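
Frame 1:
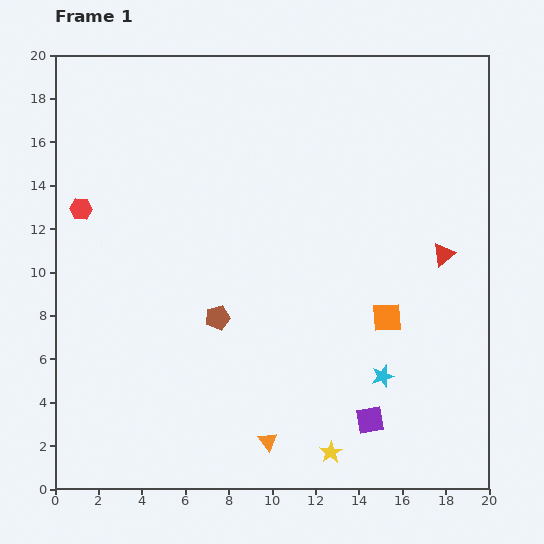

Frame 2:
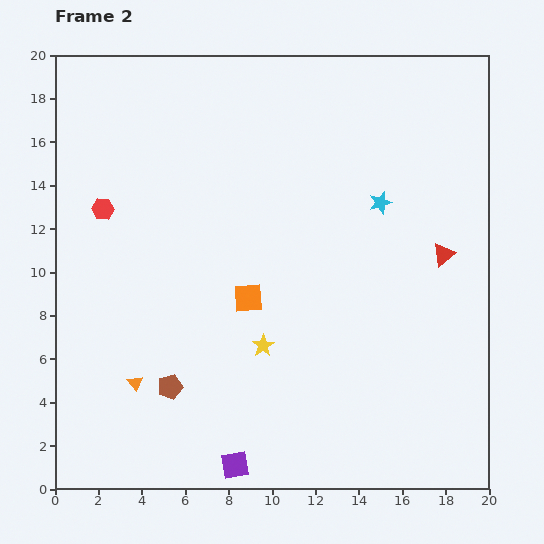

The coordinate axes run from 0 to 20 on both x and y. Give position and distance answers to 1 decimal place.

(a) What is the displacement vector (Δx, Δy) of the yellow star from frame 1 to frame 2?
(-3.1, 4.9)

The yellow star was at (12.7, 1.7) in frame 1 and (9.6, 6.6) in frame 2.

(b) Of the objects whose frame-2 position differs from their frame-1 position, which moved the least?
the red hexagon

(moved 1.0)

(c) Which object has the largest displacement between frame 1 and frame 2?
the cyan star

(moved 8.0; next 6.7)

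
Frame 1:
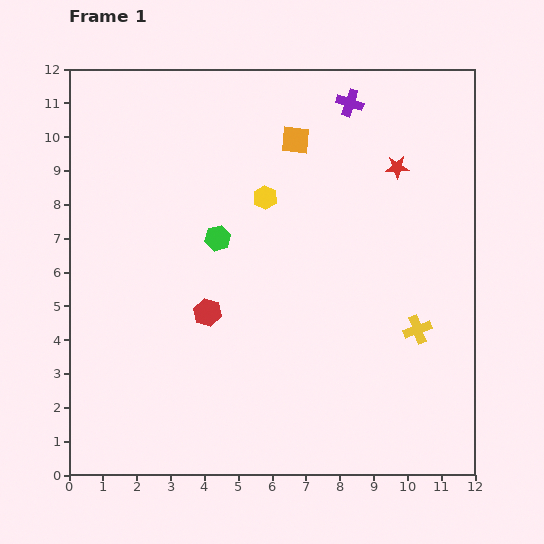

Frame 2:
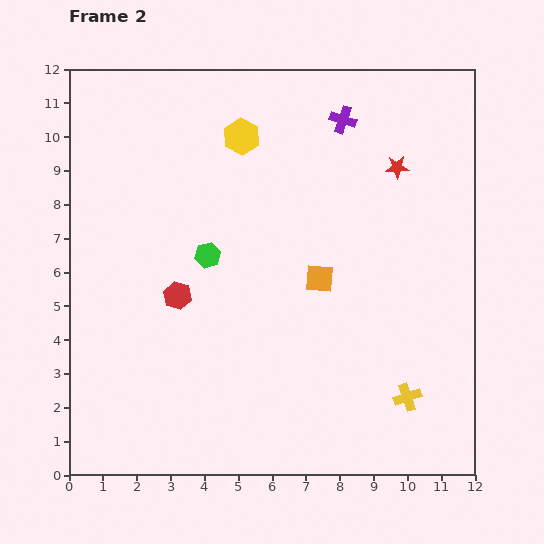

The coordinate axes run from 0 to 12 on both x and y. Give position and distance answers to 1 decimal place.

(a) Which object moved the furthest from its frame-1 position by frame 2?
the orange square

(moved 4.2; next 2.0)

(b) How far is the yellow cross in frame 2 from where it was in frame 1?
2.0

The yellow cross moved from (10.3, 4.3) to (10.0, 2.3), a distance of √(0.3² + 2.0²) ≈ 2.0.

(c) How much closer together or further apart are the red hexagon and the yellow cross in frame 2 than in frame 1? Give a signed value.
+1.2

Distance in frame 1: 6.2. Distance in frame 2: 7.4.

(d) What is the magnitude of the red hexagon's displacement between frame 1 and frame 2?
1.0

The red hexagon moved from (4.1, 4.8) to (3.2, 5.3), a distance of √(0.9² + 0.5²) ≈ 1.0.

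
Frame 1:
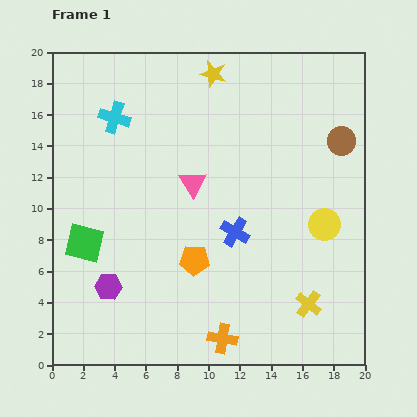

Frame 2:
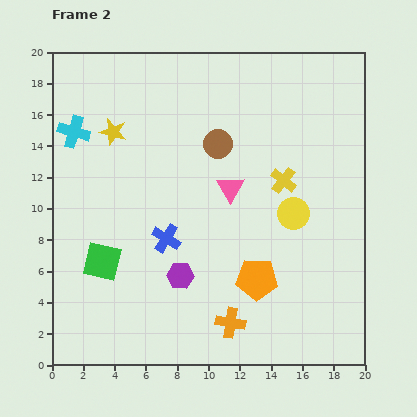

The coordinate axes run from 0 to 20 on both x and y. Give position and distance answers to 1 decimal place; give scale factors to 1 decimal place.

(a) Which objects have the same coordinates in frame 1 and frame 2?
none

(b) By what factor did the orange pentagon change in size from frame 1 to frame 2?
1.4×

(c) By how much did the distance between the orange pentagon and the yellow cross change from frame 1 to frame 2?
-1.3

Distance in frame 1: 7.8. Distance in frame 2: 6.5.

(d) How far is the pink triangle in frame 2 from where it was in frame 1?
2.4

The pink triangle moved from (9.0, 11.6) to (11.4, 11.3), a distance of √(2.4² + 0.3²) ≈ 2.4.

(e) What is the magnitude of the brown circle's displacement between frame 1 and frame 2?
7.9

The brown circle moved from (18.5, 14.3) to (10.6, 14.1), a distance of √(7.9² + 0.2²) ≈ 7.9.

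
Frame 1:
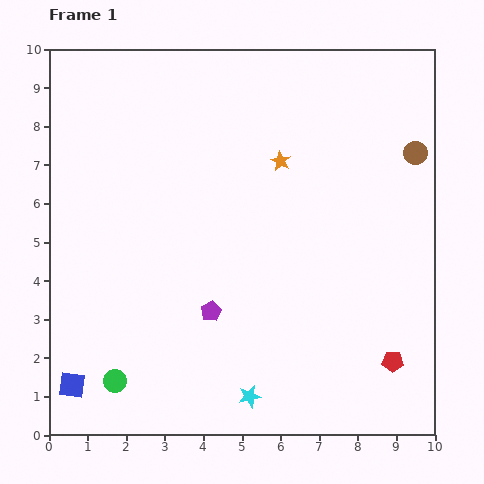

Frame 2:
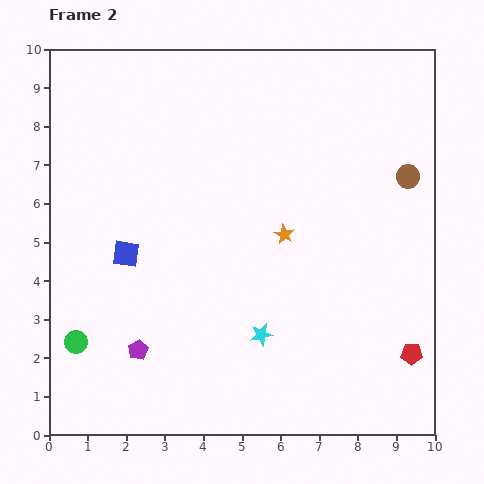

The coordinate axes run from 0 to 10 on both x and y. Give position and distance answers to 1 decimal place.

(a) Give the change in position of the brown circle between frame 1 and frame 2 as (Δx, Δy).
(-0.2, -0.6)

The brown circle was at (9.5, 7.3) in frame 1 and (9.3, 6.7) in frame 2.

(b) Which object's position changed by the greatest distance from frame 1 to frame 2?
the blue square

(moved 3.7; next 2.1)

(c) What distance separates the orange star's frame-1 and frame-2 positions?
1.9

The orange star moved from (6.0, 7.1) to (6.1, 5.2), a distance of √(0.1² + 1.9²) ≈ 1.9.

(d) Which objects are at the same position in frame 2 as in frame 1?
none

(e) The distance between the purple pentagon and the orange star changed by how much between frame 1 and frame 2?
+0.5

Distance in frame 1: 4.3. Distance in frame 2: 4.8.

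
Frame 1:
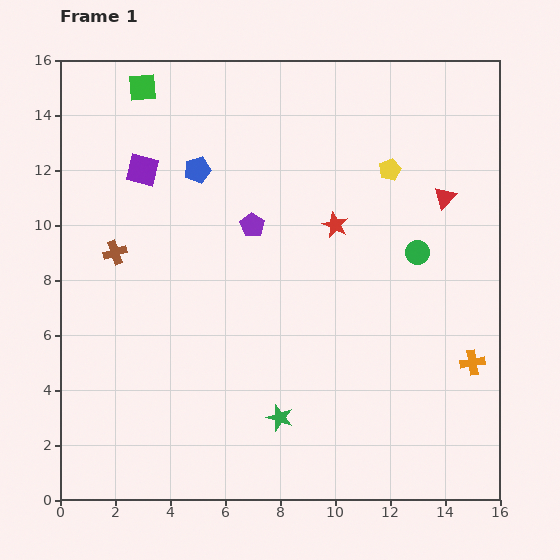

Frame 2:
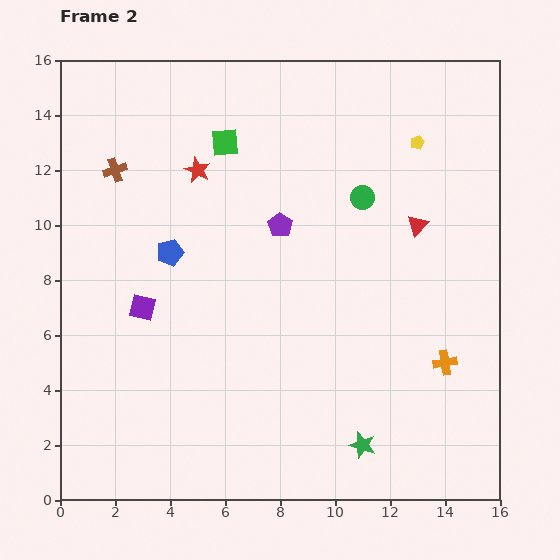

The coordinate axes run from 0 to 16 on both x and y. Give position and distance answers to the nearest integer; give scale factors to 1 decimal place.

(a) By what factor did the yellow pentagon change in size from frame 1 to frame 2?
0.6×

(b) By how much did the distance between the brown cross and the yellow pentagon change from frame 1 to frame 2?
+1

Distance in frame 1: 10. Distance in frame 2: 11.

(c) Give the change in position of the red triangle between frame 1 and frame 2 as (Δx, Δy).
(-1, -1)

The red triangle was at (14, 11) in frame 1 and (13, 10) in frame 2.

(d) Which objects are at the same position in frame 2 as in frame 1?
none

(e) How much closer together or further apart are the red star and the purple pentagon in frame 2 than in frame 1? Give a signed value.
+1

Distance in frame 1: 3. Distance in frame 2: 4.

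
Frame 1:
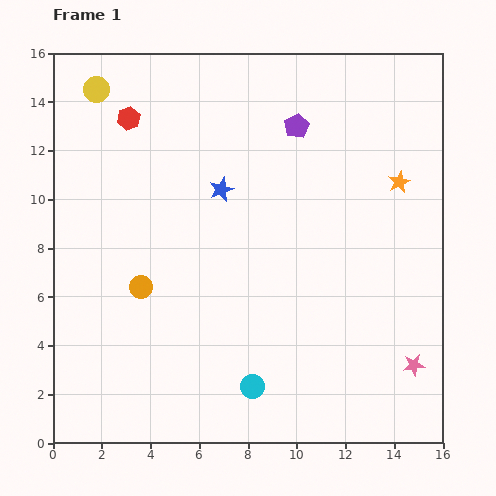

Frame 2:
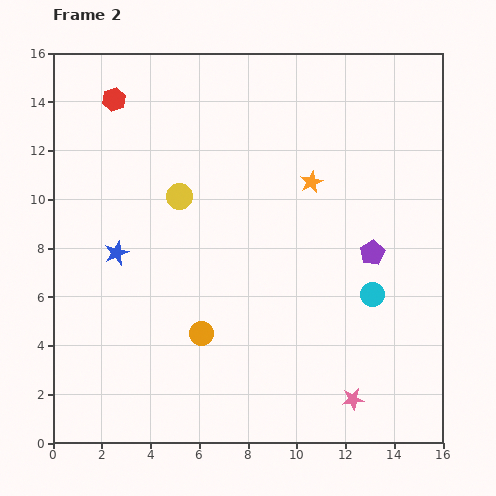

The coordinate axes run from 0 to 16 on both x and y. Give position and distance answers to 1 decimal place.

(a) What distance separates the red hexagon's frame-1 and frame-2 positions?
1.0

The red hexagon moved from (3.1, 13.3) to (2.5, 14.1), a distance of √(0.6² + 0.8²) ≈ 1.0.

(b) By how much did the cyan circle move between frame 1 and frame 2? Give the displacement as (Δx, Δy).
(4.9, 3.8)

The cyan circle was at (8.2, 2.3) in frame 1 and (13.1, 6.1) in frame 2.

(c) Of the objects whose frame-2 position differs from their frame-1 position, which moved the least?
the red hexagon

(moved 1.0)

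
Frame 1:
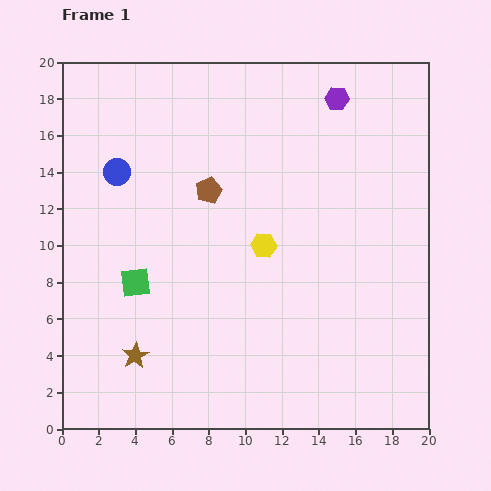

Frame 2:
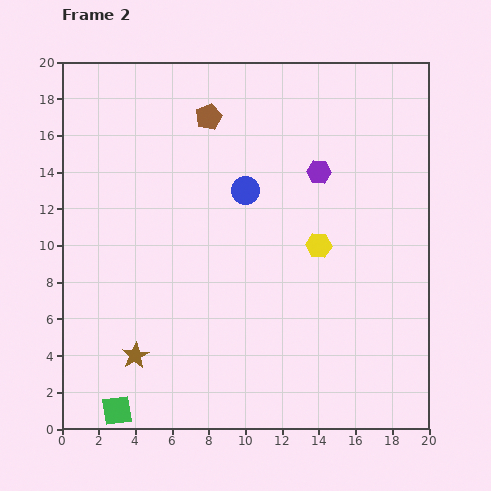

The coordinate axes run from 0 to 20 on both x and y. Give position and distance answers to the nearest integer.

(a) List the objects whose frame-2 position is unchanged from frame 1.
the brown star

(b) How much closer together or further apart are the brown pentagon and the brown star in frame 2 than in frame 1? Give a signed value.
+4

Distance in frame 1: 10. Distance in frame 2: 14.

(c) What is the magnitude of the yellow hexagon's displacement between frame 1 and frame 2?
3

The yellow hexagon moved from (11, 10) to (14, 10), a distance of √(3² + 0²) ≈ 3.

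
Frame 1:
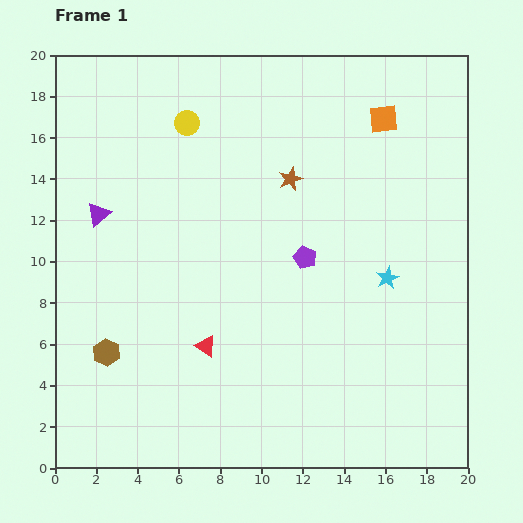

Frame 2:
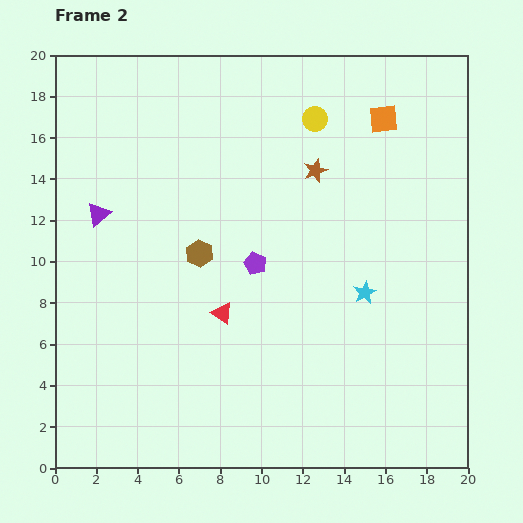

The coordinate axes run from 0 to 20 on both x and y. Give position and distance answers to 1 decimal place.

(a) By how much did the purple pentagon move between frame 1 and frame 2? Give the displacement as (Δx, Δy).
(-2.4, -0.3)

The purple pentagon was at (12.1, 10.2) in frame 1 and (9.7, 9.9) in frame 2.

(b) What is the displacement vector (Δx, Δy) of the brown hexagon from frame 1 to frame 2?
(4.5, 4.8)

The brown hexagon was at (2.5, 5.6) in frame 1 and (7.0, 10.4) in frame 2.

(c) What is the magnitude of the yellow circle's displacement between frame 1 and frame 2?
6.2

The yellow circle moved from (6.4, 16.7) to (12.6, 16.9), a distance of √(6.2² + 0.2²) ≈ 6.2.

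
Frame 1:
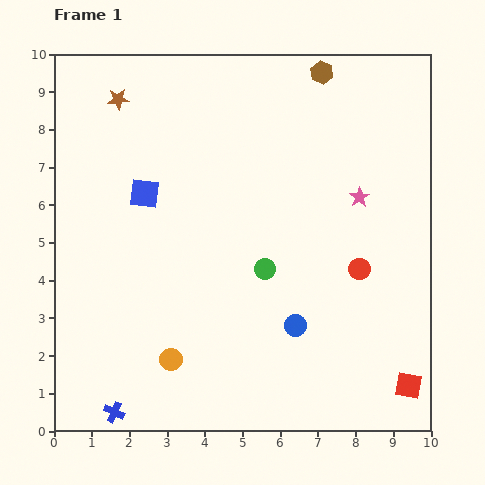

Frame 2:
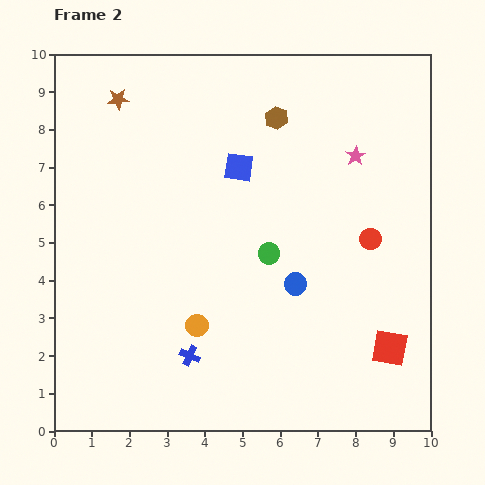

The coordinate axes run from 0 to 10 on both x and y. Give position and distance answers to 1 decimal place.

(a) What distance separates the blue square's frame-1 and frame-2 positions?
2.6

The blue square moved from (2.4, 6.3) to (4.9, 7.0), a distance of √(2.5² + 0.7²) ≈ 2.6.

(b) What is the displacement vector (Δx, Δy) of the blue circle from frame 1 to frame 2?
(0.0, 1.1)

The blue circle was at (6.4, 2.8) in frame 1 and (6.4, 3.9) in frame 2.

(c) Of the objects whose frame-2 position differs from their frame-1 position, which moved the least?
the green circle

(moved 0.4)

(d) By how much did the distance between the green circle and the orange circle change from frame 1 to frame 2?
-0.8

Distance in frame 1: 3.5. Distance in frame 2: 2.7.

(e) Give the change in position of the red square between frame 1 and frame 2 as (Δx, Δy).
(-0.5, 1.0)

The red square was at (9.4, 1.2) in frame 1 and (8.9, 2.2) in frame 2.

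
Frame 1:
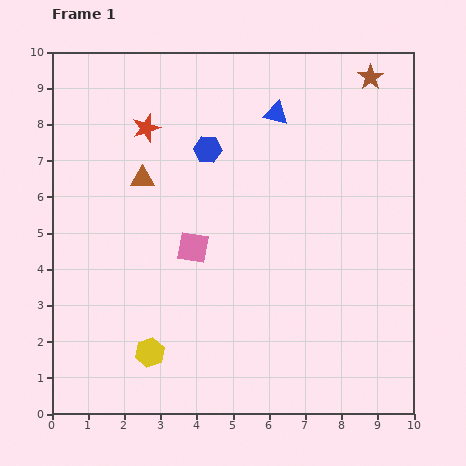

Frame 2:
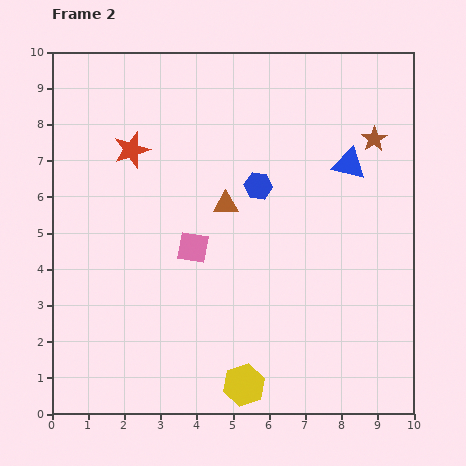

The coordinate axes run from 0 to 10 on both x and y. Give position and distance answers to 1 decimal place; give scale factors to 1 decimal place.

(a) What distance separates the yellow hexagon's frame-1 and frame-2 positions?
2.8

The yellow hexagon moved from (2.7, 1.7) to (5.3, 0.8), a distance of √(2.6² + 0.9²) ≈ 2.8.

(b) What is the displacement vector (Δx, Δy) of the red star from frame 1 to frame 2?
(-0.4, -0.6)

The red star was at (2.6, 7.9) in frame 1 and (2.2, 7.3) in frame 2.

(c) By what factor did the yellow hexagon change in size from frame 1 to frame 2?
1.4×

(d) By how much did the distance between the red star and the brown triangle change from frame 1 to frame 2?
+1.6

Distance in frame 1: 1.4. Distance in frame 2: 3.0.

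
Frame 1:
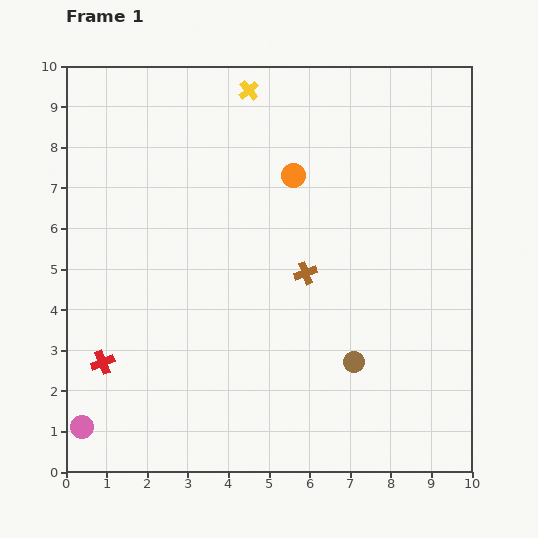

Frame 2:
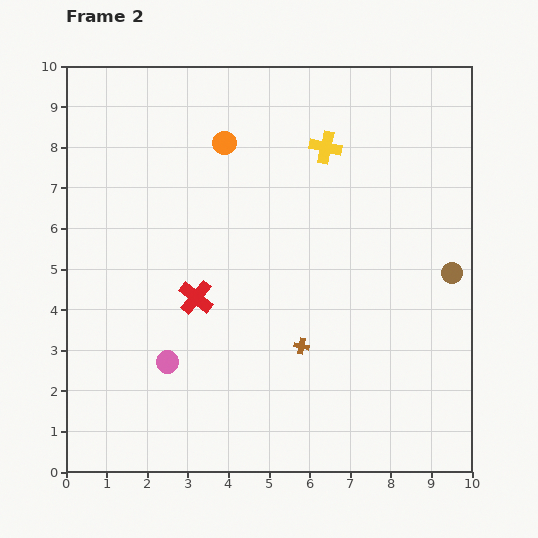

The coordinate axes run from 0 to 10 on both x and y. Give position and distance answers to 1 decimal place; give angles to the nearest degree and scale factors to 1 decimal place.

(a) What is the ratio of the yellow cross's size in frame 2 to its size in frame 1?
1.6×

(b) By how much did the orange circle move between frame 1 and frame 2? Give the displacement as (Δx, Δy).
(-1.7, 0.8)

The orange circle was at (5.6, 7.3) in frame 1 and (3.9, 8.1) in frame 2.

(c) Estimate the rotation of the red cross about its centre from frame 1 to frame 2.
30° counter-clockwise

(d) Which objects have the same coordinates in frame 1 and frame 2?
none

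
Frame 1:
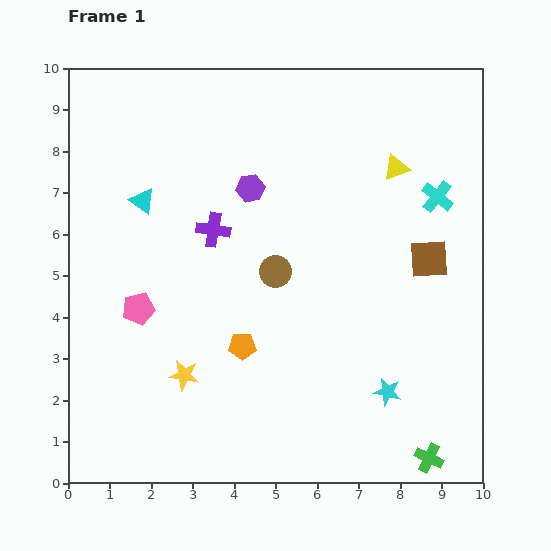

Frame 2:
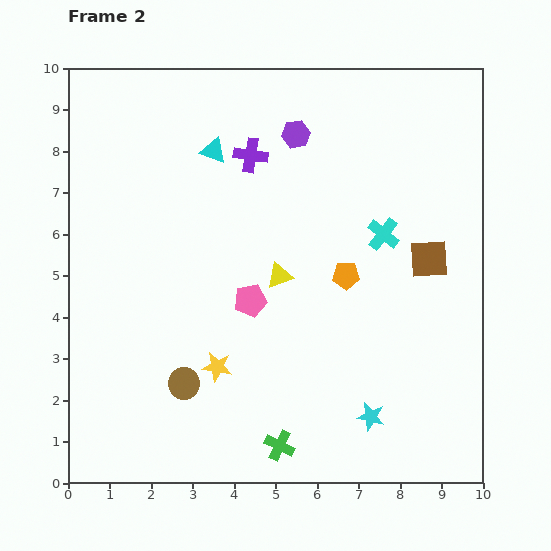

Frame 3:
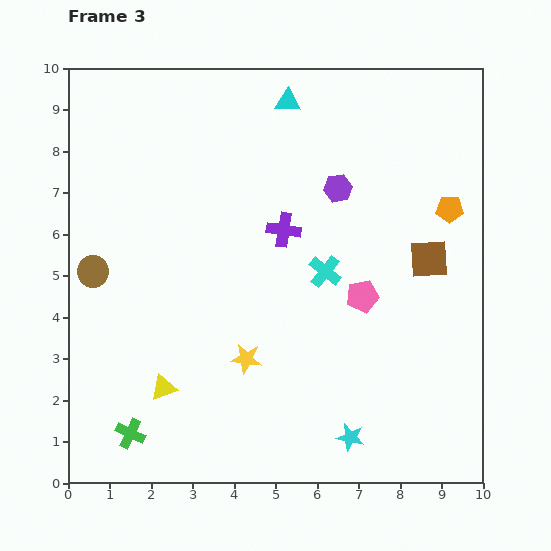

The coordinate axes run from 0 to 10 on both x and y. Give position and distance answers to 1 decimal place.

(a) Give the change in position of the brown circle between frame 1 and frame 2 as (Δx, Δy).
(-2.2, -2.7)

The brown circle was at (5.0, 5.1) in frame 1 and (2.8, 2.4) in frame 2.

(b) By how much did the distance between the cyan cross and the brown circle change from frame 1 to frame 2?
+1.7

Distance in frame 1: 4.3. Distance in frame 2: 6.0.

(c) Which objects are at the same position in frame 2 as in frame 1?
the brown square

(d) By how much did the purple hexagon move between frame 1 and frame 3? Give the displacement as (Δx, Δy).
(2.1, 0.0)

The purple hexagon was at (4.4, 7.1) in frame 1 and (6.5, 7.1) in frame 3.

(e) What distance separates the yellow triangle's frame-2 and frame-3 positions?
3.9

The yellow triangle moved from (5.1, 5.0) to (2.3, 2.3), a distance of √(2.8² + 2.7²) ≈ 3.9.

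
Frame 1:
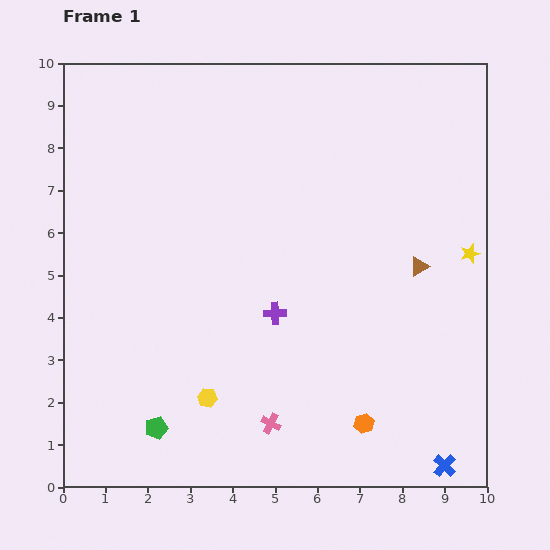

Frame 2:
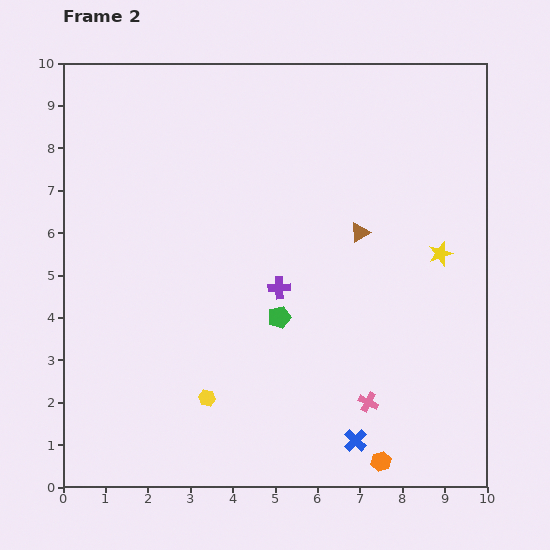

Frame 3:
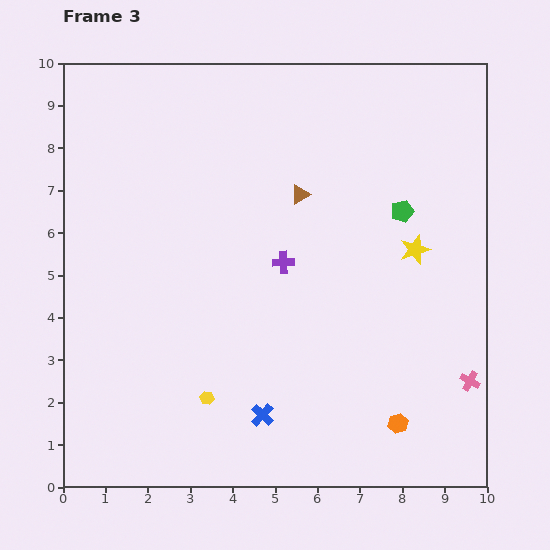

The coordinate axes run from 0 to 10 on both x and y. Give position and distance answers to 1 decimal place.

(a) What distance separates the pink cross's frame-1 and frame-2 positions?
2.4

The pink cross moved from (4.9, 1.5) to (7.2, 2.0), a distance of √(2.3² + 0.5²) ≈ 2.4.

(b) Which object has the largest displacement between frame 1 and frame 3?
the green pentagon

(moved 7.7; next 4.8)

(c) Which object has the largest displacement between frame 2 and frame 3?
the green pentagon

(moved 3.8; next 2.5)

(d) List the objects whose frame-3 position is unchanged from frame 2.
the yellow hexagon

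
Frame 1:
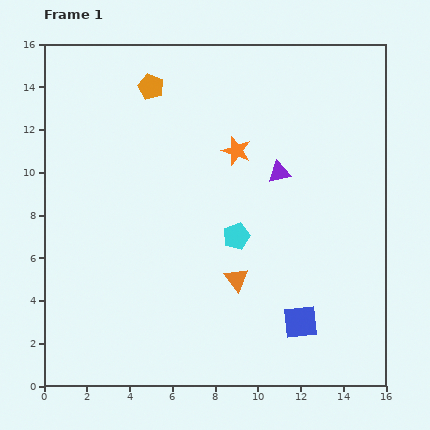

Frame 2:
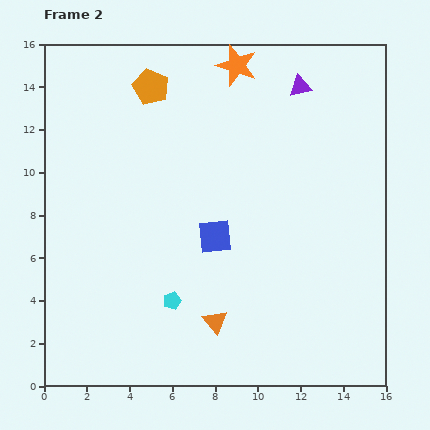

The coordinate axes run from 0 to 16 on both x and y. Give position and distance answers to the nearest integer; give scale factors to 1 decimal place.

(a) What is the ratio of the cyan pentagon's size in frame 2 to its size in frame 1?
0.7×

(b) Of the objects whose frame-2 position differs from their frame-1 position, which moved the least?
the orange triangle

(moved 2)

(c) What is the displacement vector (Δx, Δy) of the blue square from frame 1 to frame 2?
(-4, 4)

The blue square was at (12, 3) in frame 1 and (8, 7) in frame 2.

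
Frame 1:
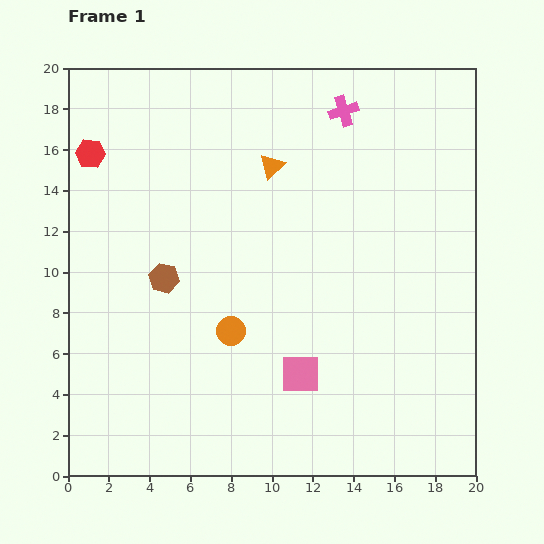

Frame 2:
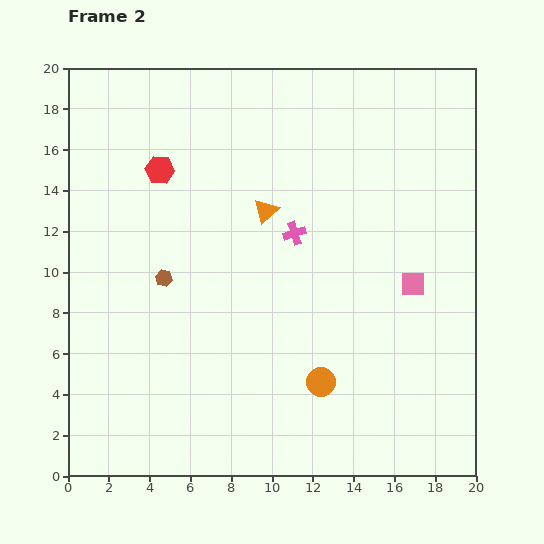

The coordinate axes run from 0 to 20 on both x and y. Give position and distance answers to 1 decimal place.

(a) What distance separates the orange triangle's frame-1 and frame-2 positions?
2.2

The orange triangle moved from (10.0, 15.2) to (9.7, 13.0), a distance of √(0.3² + 2.2²) ≈ 2.2.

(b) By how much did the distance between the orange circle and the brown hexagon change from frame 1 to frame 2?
+5.0

Distance in frame 1: 4.2. Distance in frame 2: 9.2.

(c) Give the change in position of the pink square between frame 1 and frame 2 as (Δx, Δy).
(5.5, 4.4)

The pink square was at (11.4, 5.0) in frame 1 and (16.9, 9.4) in frame 2.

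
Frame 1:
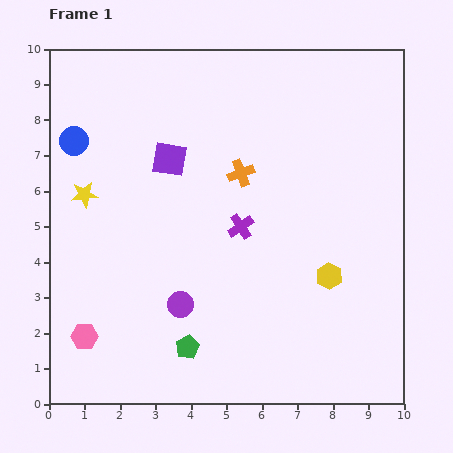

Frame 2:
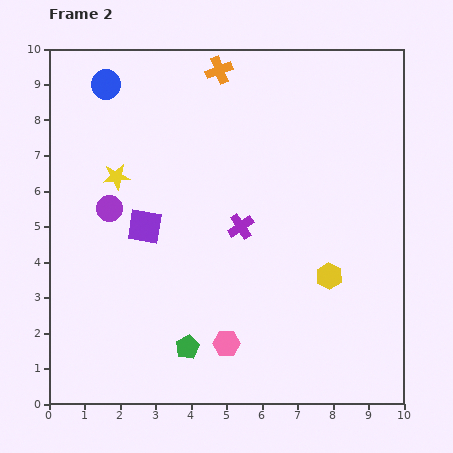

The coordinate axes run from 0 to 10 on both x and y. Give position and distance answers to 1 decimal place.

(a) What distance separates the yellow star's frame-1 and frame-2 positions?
1.0

The yellow star moved from (1.0, 5.9) to (1.9, 6.4), a distance of √(0.9² + 0.5²) ≈ 1.0.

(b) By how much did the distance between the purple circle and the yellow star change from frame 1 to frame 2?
-3.2

Distance in frame 1: 4.1. Distance in frame 2: 0.9.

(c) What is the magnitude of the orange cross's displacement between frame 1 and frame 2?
3.0

The orange cross moved from (5.4, 6.5) to (4.8, 9.4), a distance of √(0.6² + 2.9²) ≈ 3.0.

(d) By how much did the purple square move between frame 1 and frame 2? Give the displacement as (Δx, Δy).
(-0.7, -1.9)

The purple square was at (3.4, 6.9) in frame 1 and (2.7, 5.0) in frame 2.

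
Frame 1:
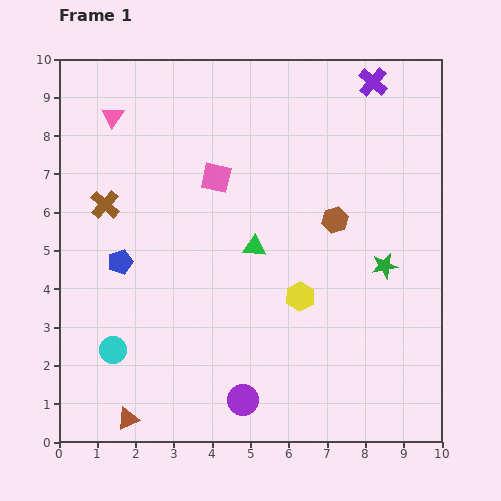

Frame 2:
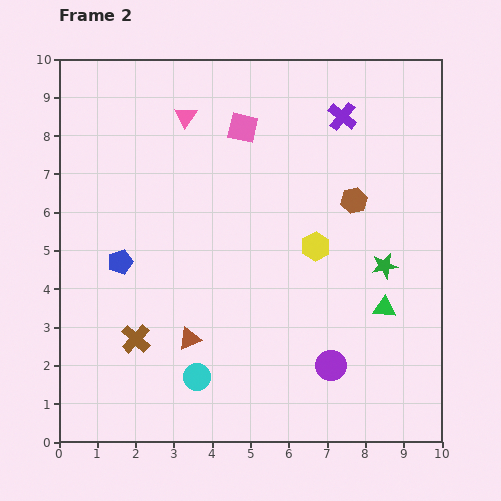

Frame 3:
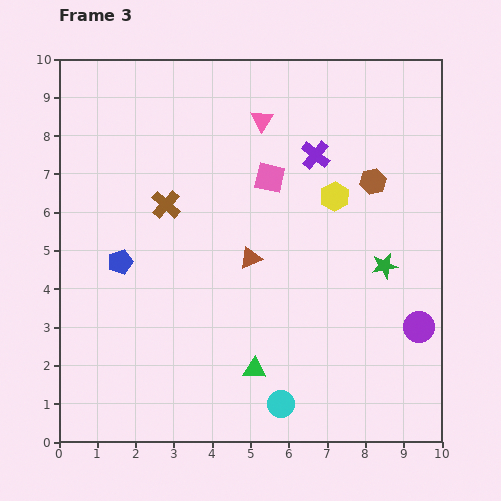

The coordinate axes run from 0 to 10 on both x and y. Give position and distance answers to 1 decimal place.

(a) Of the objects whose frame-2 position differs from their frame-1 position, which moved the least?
the brown hexagon

(moved 0.7)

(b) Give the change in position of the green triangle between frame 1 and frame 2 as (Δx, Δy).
(3.4, -1.6)

The green triangle was at (5.1, 5.1) in frame 1 and (8.5, 3.5) in frame 2.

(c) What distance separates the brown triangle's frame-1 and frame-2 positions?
2.6

The brown triangle moved from (1.8, 0.6) to (3.4, 2.7), a distance of √(1.6² + 2.1²) ≈ 2.6.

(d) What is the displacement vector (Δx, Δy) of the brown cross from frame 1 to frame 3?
(1.6, 0.0)

The brown cross was at (1.2, 6.2) in frame 1 and (2.8, 6.2) in frame 3.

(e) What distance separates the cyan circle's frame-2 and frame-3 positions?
2.3

The cyan circle moved from (3.6, 1.7) to (5.8, 1.0), a distance of √(2.2² + 0.7²) ≈ 2.3.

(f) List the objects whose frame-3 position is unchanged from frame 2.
the blue pentagon, the green star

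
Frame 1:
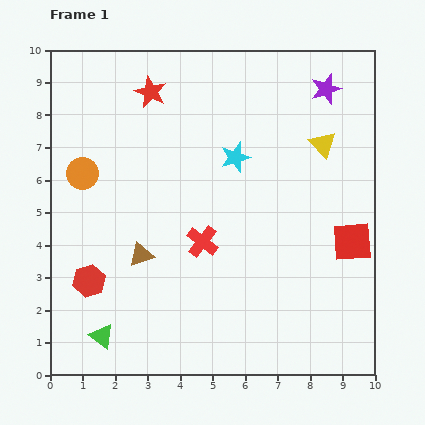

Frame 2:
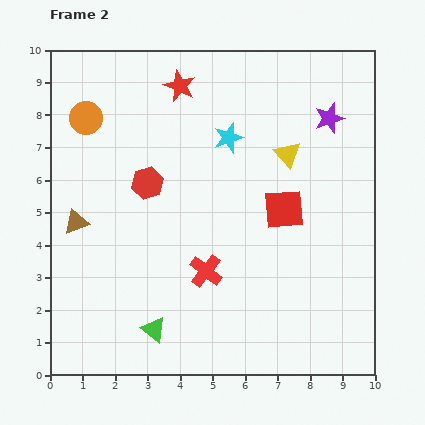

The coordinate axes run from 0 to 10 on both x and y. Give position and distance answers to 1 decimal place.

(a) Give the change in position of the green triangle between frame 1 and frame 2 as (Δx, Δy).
(1.6, 0.2)

The green triangle was at (1.6, 1.2) in frame 1 and (3.2, 1.4) in frame 2.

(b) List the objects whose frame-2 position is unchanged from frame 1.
none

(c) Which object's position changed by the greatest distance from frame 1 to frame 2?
the red hexagon

(moved 3.5; next 2.3)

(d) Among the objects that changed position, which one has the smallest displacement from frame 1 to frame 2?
the cyan star

(moved 0.6)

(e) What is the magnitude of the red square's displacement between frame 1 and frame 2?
2.3

The red square moved from (9.3, 4.1) to (7.2, 5.1), a distance of √(2.1² + 1.0²) ≈ 2.3.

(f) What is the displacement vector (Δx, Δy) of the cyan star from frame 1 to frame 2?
(-0.2, 0.6)

The cyan star was at (5.7, 6.7) in frame 1 and (5.5, 7.3) in frame 2.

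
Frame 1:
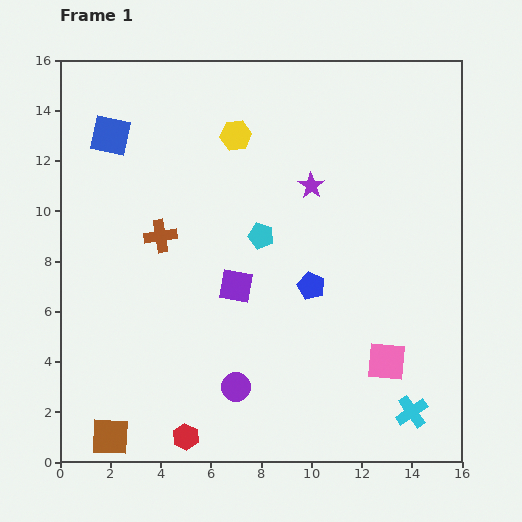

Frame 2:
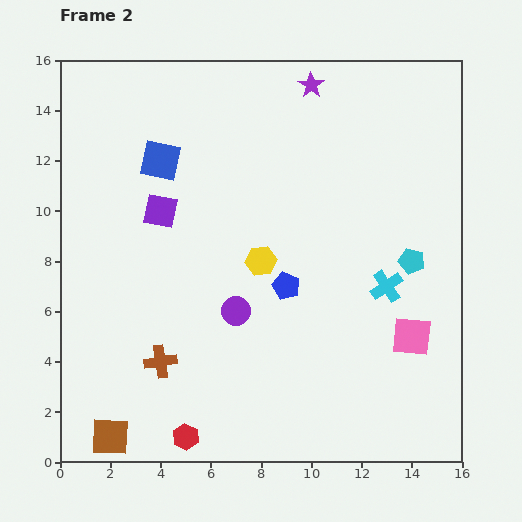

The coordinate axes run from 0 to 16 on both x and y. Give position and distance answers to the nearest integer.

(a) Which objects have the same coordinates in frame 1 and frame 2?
the brown square, the red hexagon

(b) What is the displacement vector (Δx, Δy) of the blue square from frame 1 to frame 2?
(2, -1)

The blue square was at (2, 13) in frame 1 and (4, 12) in frame 2.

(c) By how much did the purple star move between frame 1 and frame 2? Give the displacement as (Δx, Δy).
(0, 4)

The purple star was at (10, 11) in frame 1 and (10, 15) in frame 2.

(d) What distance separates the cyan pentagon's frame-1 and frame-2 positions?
6

The cyan pentagon moved from (8, 9) to (14, 8), a distance of √(6² + 1²) ≈ 6.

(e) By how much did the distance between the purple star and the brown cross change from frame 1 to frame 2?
+7

Distance in frame 1: 6. Distance in frame 2: 13.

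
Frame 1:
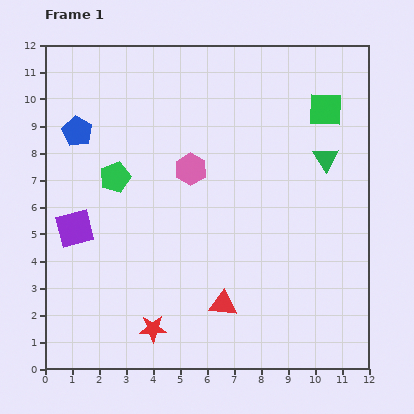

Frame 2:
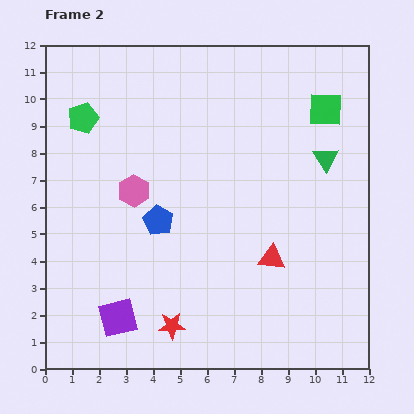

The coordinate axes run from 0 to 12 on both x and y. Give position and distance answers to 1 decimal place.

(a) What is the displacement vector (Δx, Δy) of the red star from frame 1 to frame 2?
(0.7, 0.1)

The red star was at (4.0, 1.5) in frame 1 and (4.7, 1.6) in frame 2.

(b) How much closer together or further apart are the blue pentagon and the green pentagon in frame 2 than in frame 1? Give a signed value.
+2.5

Distance in frame 1: 2.2. Distance in frame 2: 4.7.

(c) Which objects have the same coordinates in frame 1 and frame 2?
the green square, the green triangle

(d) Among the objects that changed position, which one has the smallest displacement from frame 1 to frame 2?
the red star

(moved 0.7)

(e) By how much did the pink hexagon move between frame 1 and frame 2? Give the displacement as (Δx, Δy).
(-2.1, -0.8)

The pink hexagon was at (5.4, 7.4) in frame 1 and (3.3, 6.6) in frame 2.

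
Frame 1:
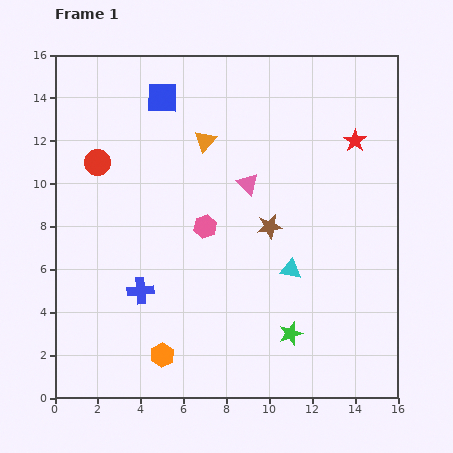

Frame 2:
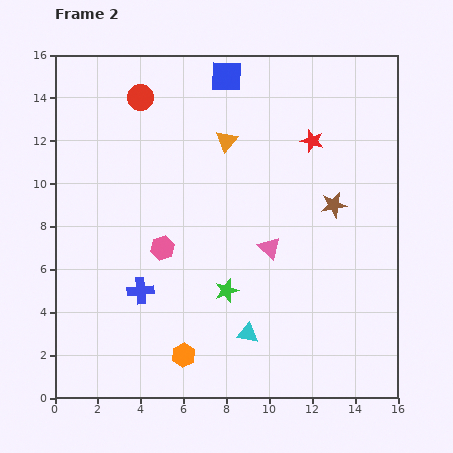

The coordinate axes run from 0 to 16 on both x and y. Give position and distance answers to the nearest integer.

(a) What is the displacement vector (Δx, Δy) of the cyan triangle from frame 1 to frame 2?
(-2, -3)

The cyan triangle was at (11, 6) in frame 1 and (9, 3) in frame 2.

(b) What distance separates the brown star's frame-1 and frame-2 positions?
3

The brown star moved from (10, 8) to (13, 9), a distance of √(3² + 1²) ≈ 3.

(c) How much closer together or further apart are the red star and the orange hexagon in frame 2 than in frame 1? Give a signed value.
-1

Distance in frame 1: 13. Distance in frame 2: 12.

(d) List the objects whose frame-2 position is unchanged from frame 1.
the blue cross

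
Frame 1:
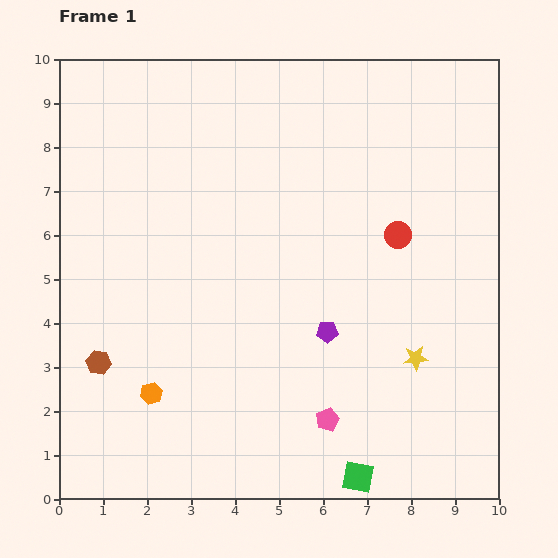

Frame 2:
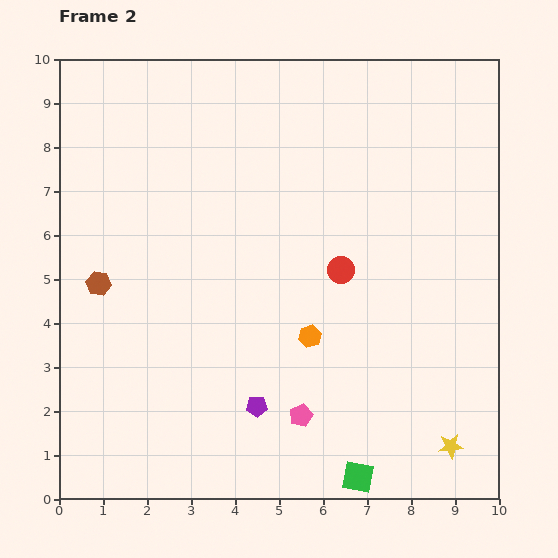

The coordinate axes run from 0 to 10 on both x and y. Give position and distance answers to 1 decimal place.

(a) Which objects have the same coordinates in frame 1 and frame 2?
the green square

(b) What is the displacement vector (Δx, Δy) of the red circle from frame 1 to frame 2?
(-1.3, -0.8)

The red circle was at (7.7, 6.0) in frame 1 and (6.4, 5.2) in frame 2.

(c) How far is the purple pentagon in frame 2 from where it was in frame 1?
2.3

The purple pentagon moved from (6.1, 3.8) to (4.5, 2.1), a distance of √(1.6² + 1.7²) ≈ 2.3.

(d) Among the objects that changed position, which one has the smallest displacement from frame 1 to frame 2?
the pink pentagon

(moved 0.6)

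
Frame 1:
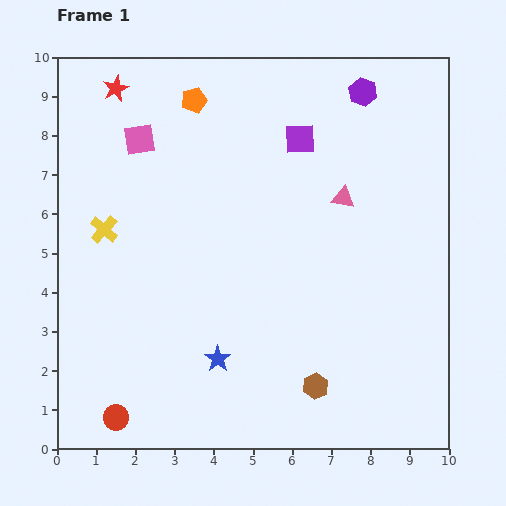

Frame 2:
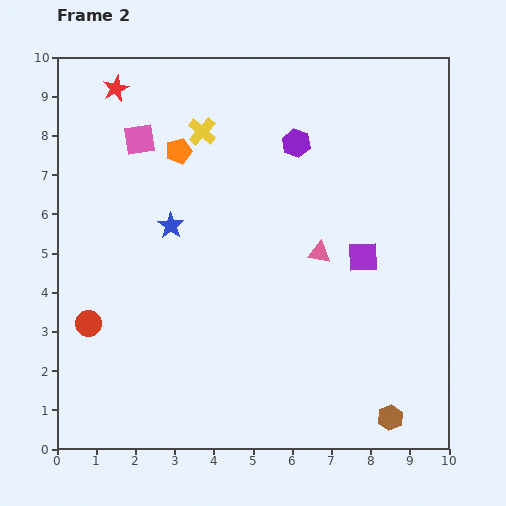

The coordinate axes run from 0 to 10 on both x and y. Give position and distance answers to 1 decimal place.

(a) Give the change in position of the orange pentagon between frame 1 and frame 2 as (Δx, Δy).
(-0.4, -1.3)

The orange pentagon was at (3.5, 8.9) in frame 1 and (3.1, 7.6) in frame 2.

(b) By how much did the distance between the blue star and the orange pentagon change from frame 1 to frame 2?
-4.7

Distance in frame 1: 6.6. Distance in frame 2: 1.9.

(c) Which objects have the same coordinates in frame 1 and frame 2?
the red star, the pink square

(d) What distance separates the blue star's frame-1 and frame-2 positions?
3.6

The blue star moved from (4.1, 2.3) to (2.9, 5.7), a distance of √(1.2² + 3.4²) ≈ 3.6.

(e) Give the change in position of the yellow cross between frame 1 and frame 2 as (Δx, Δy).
(2.5, 2.5)

The yellow cross was at (1.2, 5.6) in frame 1 and (3.7, 8.1) in frame 2.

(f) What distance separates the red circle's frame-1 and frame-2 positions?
2.5

The red circle moved from (1.5, 0.8) to (0.8, 3.2), a distance of √(0.7² + 2.4²) ≈ 2.5.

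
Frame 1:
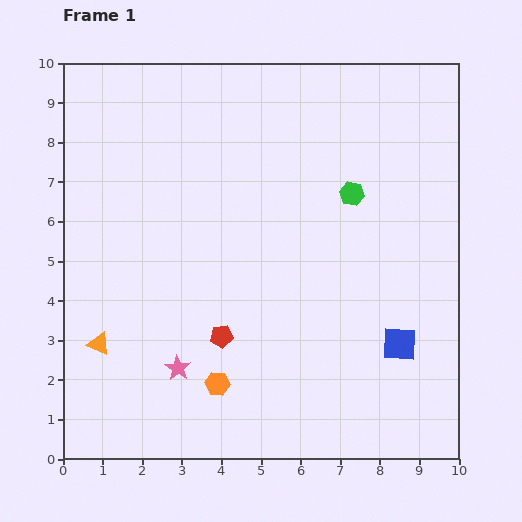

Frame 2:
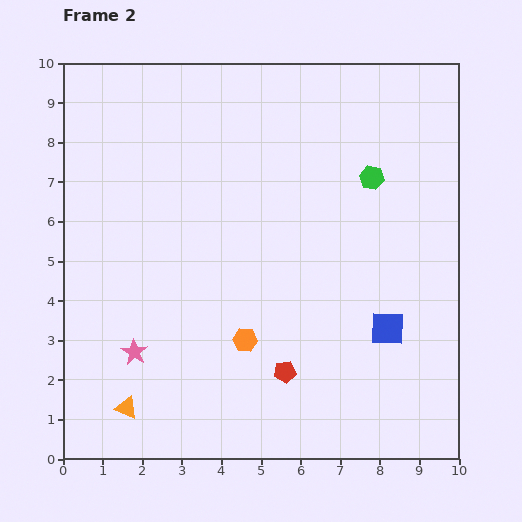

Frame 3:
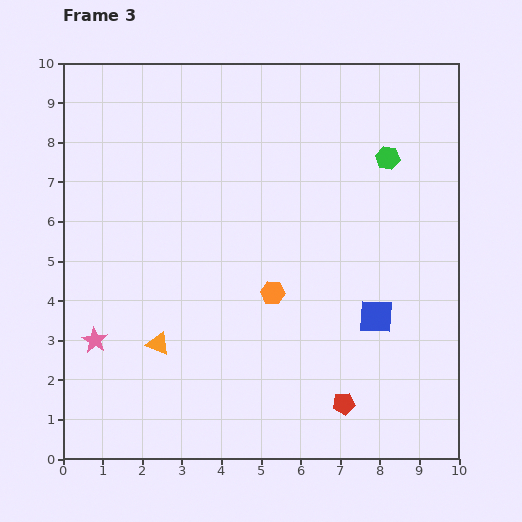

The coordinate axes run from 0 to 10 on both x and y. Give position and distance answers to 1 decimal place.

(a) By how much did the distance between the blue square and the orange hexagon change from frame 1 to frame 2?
-1.1

Distance in frame 1: 4.7. Distance in frame 2: 3.6.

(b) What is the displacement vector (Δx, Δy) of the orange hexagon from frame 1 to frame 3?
(1.4, 2.3)

The orange hexagon was at (3.9, 1.9) in frame 1 and (5.3, 4.2) in frame 3.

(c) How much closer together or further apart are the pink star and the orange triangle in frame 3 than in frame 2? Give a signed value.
+0.2

Distance in frame 2: 1.4. Distance in frame 3: 1.6.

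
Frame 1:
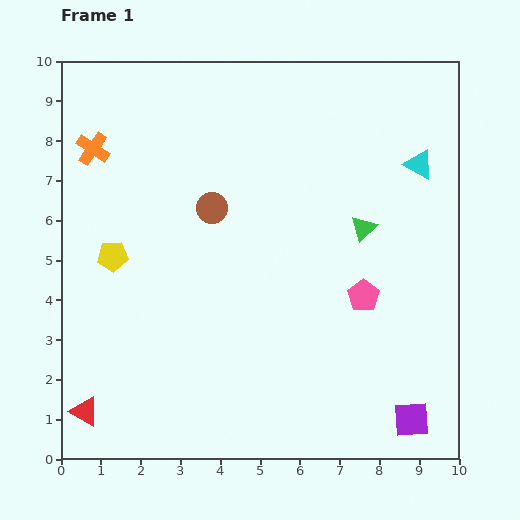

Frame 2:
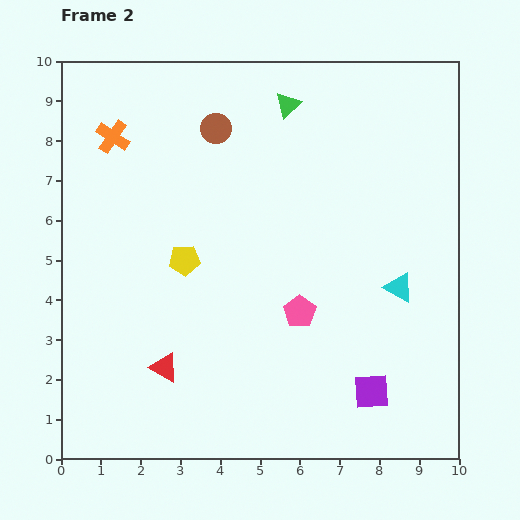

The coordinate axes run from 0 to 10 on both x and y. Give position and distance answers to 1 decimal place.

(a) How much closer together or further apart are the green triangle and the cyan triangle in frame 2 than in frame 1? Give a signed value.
+3.3

Distance in frame 1: 2.1. Distance in frame 2: 5.4.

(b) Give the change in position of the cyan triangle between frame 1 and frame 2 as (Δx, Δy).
(-0.5, -3.1)

The cyan triangle was at (9.0, 7.4) in frame 1 and (8.5, 4.3) in frame 2.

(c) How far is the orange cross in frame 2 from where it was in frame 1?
0.6

The orange cross moved from (0.8, 7.8) to (1.3, 8.1), a distance of √(0.5² + 0.3²) ≈ 0.6.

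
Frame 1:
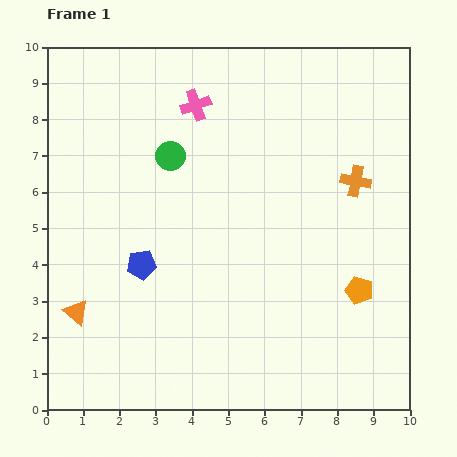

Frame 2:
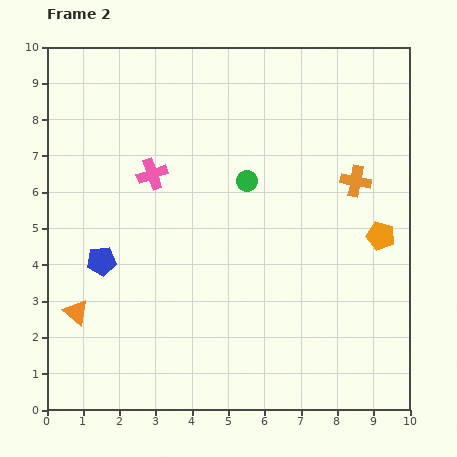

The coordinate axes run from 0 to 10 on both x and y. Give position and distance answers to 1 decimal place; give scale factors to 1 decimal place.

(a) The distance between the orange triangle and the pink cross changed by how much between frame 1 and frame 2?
-2.3

Distance in frame 1: 6.6. Distance in frame 2: 4.3.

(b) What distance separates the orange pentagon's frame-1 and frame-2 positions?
1.6

The orange pentagon moved from (8.6, 3.3) to (9.2, 4.8), a distance of √(0.6² + 1.5²) ≈ 1.6.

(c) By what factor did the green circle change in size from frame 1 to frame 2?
0.7×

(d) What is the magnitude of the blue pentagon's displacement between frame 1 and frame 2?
1.1

The blue pentagon moved from (2.6, 4.0) to (1.5, 4.1), a distance of √(1.1² + 0.1²) ≈ 1.1.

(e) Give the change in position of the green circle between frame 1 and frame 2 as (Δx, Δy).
(2.1, -0.7)

The green circle was at (3.4, 7.0) in frame 1 and (5.5, 6.3) in frame 2.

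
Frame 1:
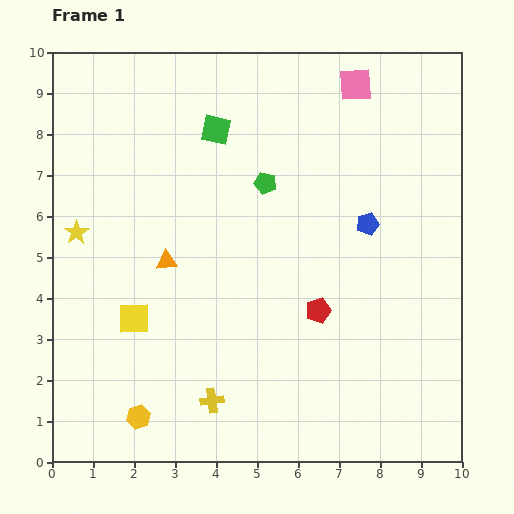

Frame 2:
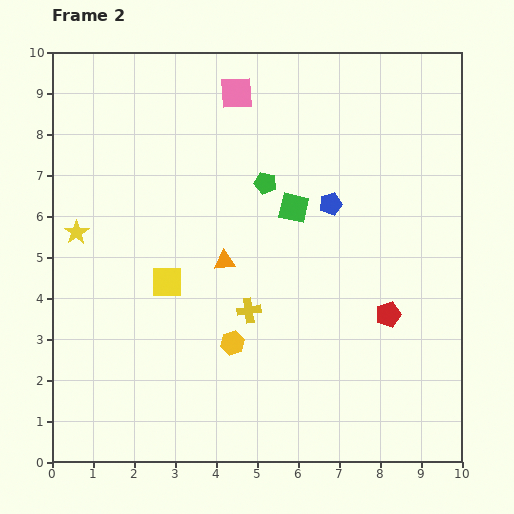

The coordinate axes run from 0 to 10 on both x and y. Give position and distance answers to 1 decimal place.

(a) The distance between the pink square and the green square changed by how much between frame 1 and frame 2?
-0.5

Distance in frame 1: 3.6. Distance in frame 2: 3.1.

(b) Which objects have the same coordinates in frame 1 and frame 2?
the yellow star, the green pentagon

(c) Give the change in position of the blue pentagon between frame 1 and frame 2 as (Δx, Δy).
(-0.9, 0.5)

The blue pentagon was at (7.7, 5.8) in frame 1 and (6.8, 6.3) in frame 2.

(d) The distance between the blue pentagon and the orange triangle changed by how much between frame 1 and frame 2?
-2.0

Distance in frame 1: 5.0. Distance in frame 2: 3.0.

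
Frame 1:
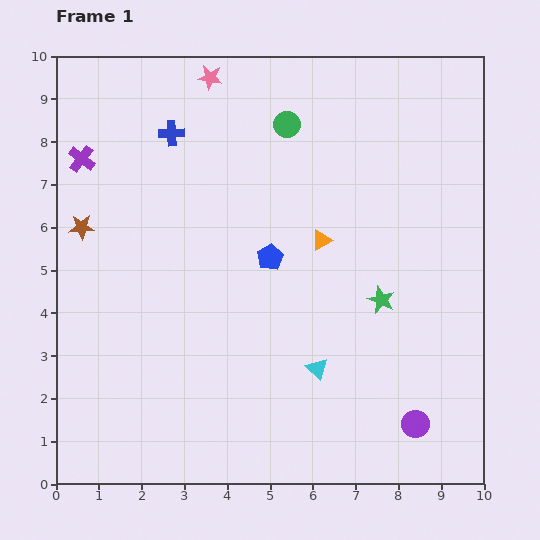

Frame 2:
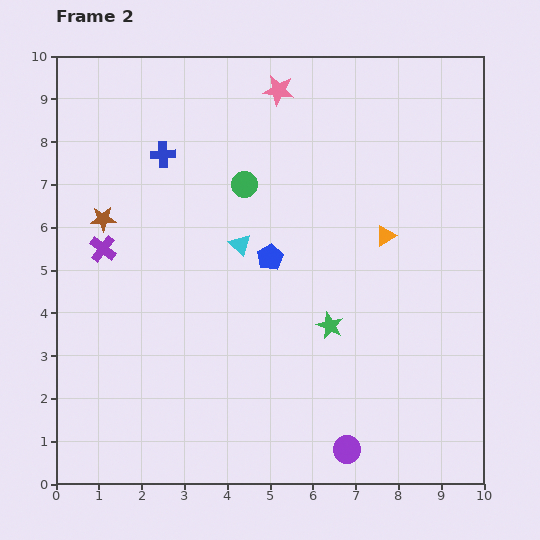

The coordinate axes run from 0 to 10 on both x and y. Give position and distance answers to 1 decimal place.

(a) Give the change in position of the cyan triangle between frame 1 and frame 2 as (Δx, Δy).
(-1.8, 2.9)

The cyan triangle was at (6.1, 2.7) in frame 1 and (4.3, 5.6) in frame 2.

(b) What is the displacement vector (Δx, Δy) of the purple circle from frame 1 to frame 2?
(-1.6, -0.6)

The purple circle was at (8.4, 1.4) in frame 1 and (6.8, 0.8) in frame 2.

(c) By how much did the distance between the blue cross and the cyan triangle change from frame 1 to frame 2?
-3.7

Distance in frame 1: 6.5. Distance in frame 2: 2.8.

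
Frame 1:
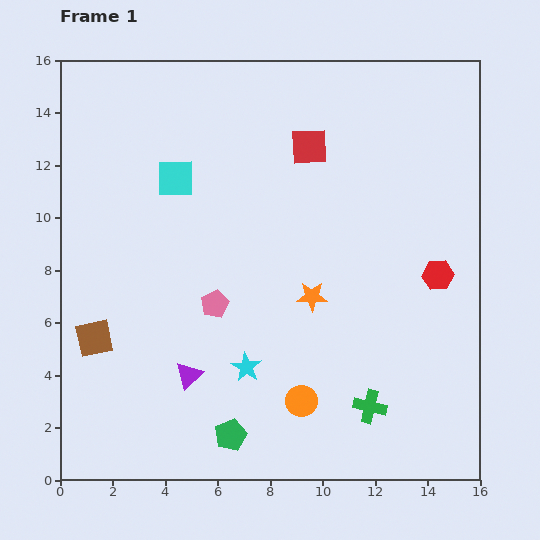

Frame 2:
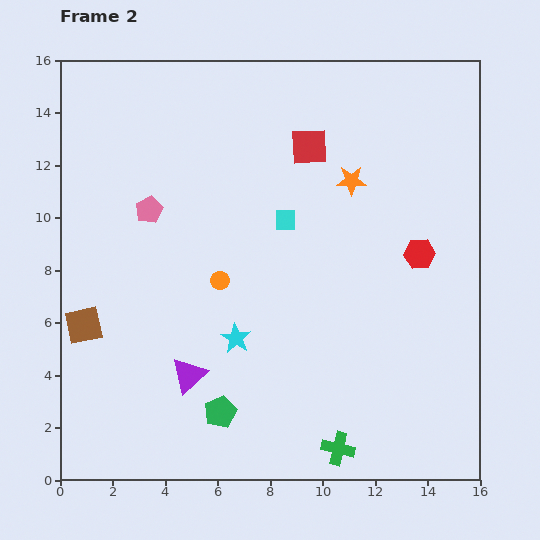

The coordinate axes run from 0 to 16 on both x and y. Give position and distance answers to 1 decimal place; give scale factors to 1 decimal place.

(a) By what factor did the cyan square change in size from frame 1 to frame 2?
0.6×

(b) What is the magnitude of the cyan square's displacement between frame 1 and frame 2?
4.5

The cyan square moved from (4.4, 11.5) to (8.6, 9.9), a distance of √(4.2² + 1.6²) ≈ 4.5.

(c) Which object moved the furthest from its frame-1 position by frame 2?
the orange circle

(moved 5.5; next 4.6)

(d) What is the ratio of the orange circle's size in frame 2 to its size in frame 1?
0.6×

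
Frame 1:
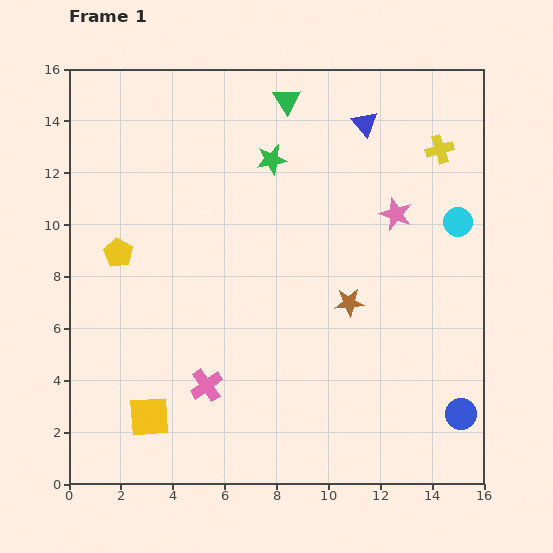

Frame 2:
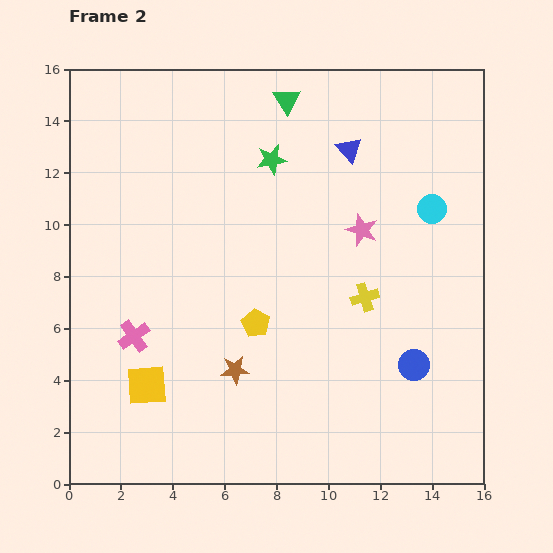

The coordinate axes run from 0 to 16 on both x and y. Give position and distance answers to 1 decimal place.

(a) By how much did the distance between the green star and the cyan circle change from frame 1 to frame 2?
-1.1

Distance in frame 1: 7.6. Distance in frame 2: 6.5.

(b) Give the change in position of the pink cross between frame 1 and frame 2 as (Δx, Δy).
(-2.8, 1.9)

The pink cross was at (5.3, 3.8) in frame 1 and (2.5, 5.7) in frame 2.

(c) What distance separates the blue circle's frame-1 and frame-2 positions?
2.6

The blue circle moved from (15.1, 2.7) to (13.3, 4.6), a distance of √(1.8² + 1.9²) ≈ 2.6.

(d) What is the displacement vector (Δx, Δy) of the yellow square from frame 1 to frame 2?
(-0.1, 1.2)

The yellow square was at (3.1, 2.6) in frame 1 and (3.0, 3.8) in frame 2.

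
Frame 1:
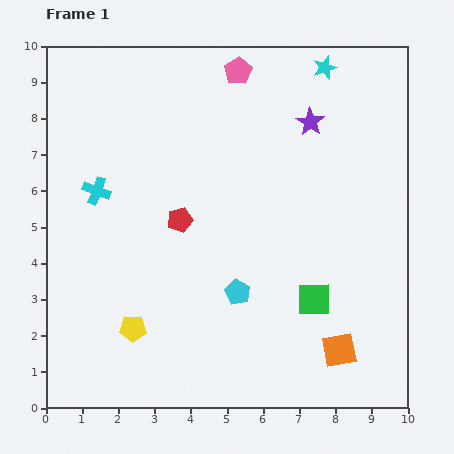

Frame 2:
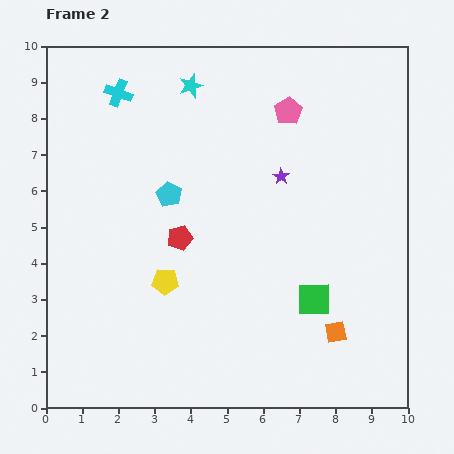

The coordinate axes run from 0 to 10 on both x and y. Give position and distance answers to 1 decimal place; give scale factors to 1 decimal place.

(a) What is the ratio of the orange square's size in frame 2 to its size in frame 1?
0.6×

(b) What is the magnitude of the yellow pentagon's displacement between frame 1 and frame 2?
1.6

The yellow pentagon moved from (2.4, 2.2) to (3.3, 3.5), a distance of √(0.9² + 1.3²) ≈ 1.6.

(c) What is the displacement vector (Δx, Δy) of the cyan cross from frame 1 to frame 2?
(0.6, 2.7)

The cyan cross was at (1.4, 6.0) in frame 1 and (2.0, 8.7) in frame 2.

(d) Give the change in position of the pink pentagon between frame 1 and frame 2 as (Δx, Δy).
(1.4, -1.1)

The pink pentagon was at (5.3, 9.3) in frame 1 and (6.7, 8.2) in frame 2.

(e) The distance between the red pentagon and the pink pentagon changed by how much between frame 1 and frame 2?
+0.2

Distance in frame 1: 4.4. Distance in frame 2: 4.6.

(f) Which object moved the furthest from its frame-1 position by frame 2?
the cyan star

(moved 3.7; next 3.3)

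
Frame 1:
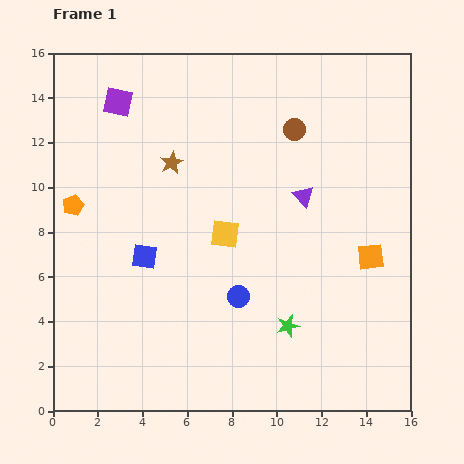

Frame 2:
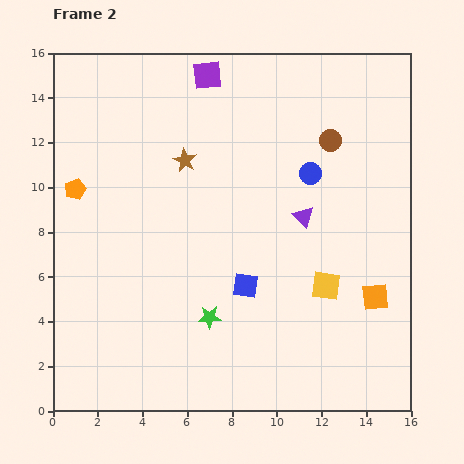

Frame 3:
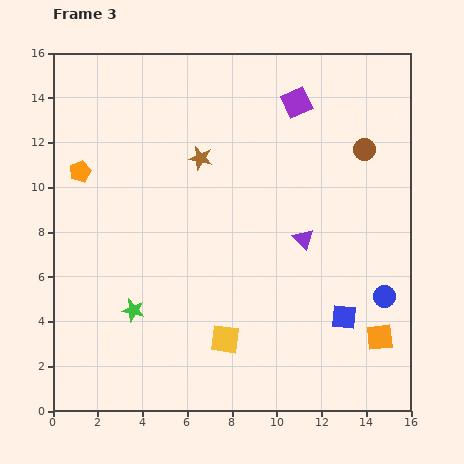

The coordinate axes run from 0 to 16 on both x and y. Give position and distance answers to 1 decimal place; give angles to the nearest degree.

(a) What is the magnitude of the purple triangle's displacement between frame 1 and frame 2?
0.9

The purple triangle moved from (11.2, 9.6) to (11.2, 8.7), a distance of √(0.0² + 0.9²) ≈ 0.9.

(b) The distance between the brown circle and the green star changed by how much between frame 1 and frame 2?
+0.8

Distance in frame 1: 8.8. Distance in frame 2: 9.6.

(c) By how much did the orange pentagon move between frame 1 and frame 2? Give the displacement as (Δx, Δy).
(0.1, 0.7)

The orange pentagon was at (0.9, 9.2) in frame 1 and (1.0, 9.9) in frame 2.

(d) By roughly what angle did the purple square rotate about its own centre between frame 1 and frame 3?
37° counter-clockwise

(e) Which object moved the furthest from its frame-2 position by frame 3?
the blue circle

(moved 6.4; next 5.1)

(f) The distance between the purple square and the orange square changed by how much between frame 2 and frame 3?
-1.3

Distance in frame 2: 12.4. Distance in frame 3: 11.1.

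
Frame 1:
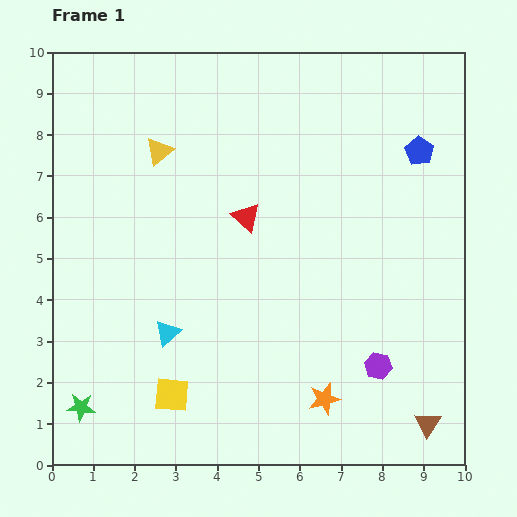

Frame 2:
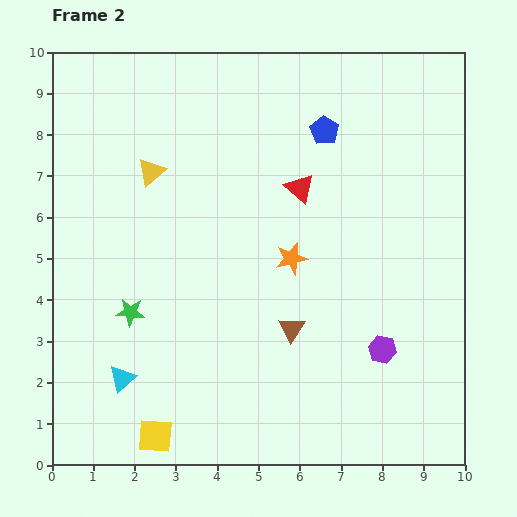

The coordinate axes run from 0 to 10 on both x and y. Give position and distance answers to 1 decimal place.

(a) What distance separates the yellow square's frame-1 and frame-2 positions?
1.1

The yellow square moved from (2.9, 1.7) to (2.5, 0.7), a distance of √(0.4² + 1.0²) ≈ 1.1.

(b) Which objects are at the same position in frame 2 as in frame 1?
none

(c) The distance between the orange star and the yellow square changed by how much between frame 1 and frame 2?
+1.7

Distance in frame 1: 3.7. Distance in frame 2: 5.4.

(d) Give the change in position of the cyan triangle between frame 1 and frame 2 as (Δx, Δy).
(-1.1, -1.1)

The cyan triangle was at (2.8, 3.2) in frame 1 and (1.7, 2.1) in frame 2.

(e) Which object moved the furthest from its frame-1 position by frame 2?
the brown triangle

(moved 4.0; next 3.5)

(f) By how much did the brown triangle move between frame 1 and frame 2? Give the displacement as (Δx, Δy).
(-3.3, 2.3)

The brown triangle was at (9.1, 1.0) in frame 1 and (5.8, 3.3) in frame 2.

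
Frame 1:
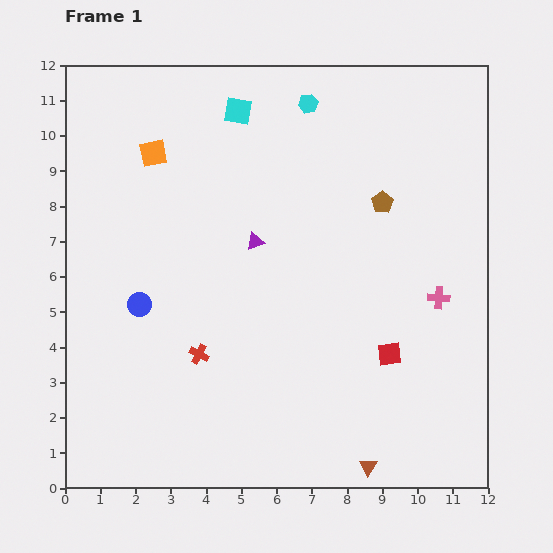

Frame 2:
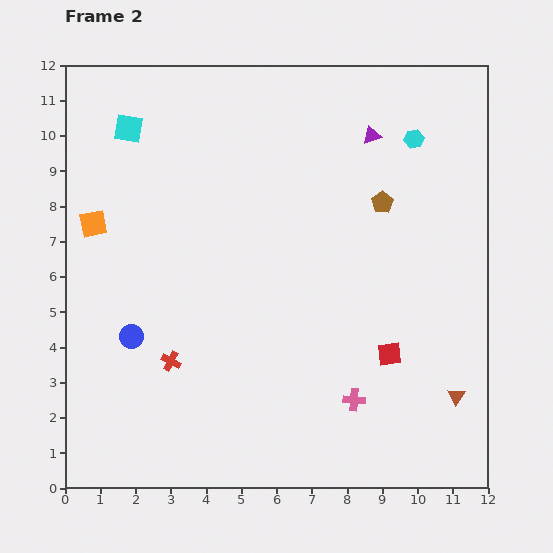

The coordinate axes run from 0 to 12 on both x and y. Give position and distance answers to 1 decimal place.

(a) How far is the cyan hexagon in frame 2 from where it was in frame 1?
3.2

The cyan hexagon moved from (6.9, 10.9) to (9.9, 9.9), a distance of √(3.0² + 1.0²) ≈ 3.2.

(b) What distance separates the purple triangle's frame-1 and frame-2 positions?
4.5

The purple triangle moved from (5.4, 7.0) to (8.7, 10.0), a distance of √(3.3² + 3.0²) ≈ 4.5.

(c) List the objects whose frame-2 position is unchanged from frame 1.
the brown pentagon, the red square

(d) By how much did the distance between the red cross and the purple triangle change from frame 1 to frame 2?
+5.0

Distance in frame 1: 3.6. Distance in frame 2: 8.6.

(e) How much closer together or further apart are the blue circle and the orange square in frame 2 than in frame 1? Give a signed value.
-0.9

Distance in frame 1: 4.3. Distance in frame 2: 3.4.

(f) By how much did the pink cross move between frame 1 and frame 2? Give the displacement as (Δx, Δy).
(-2.4, -2.9)

The pink cross was at (10.6, 5.4) in frame 1 and (8.2, 2.5) in frame 2.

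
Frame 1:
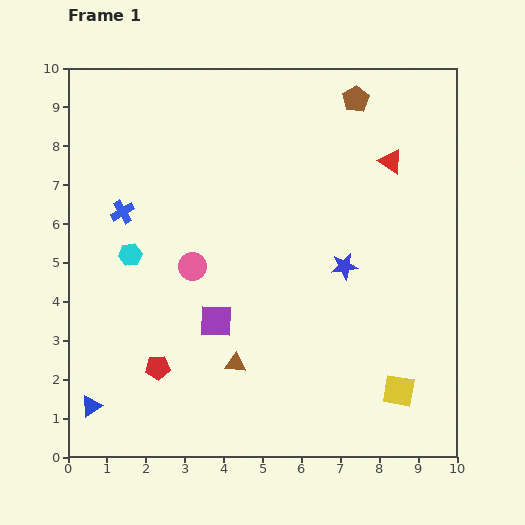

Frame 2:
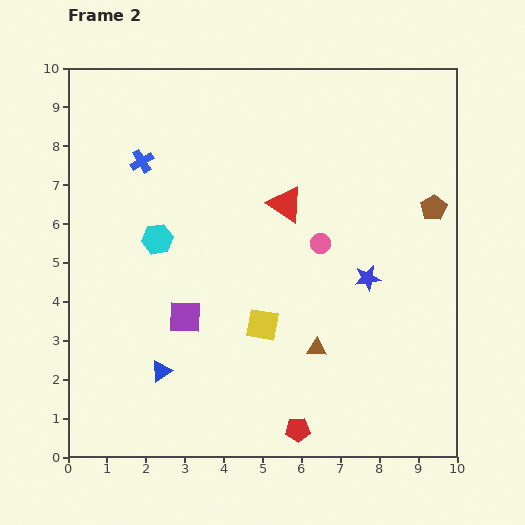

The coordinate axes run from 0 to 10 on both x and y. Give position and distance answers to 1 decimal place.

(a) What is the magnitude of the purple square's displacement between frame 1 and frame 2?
0.8

The purple square moved from (3.8, 3.5) to (3.0, 3.6), a distance of √(0.8² + 0.1²) ≈ 0.8.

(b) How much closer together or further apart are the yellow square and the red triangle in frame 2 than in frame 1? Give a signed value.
-2.7

Distance in frame 1: 5.9. Distance in frame 2: 3.2.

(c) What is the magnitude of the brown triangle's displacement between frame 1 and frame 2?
2.1

The brown triangle moved from (4.3, 2.4) to (6.4, 2.8), a distance of √(2.1² + 0.4²) ≈ 2.1.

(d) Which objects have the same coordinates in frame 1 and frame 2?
none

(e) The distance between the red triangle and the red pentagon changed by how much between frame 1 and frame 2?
-2.2

Distance in frame 1: 8.0. Distance in frame 2: 5.8.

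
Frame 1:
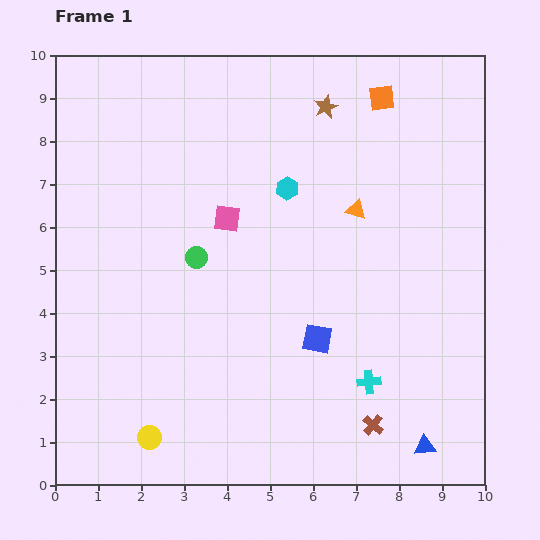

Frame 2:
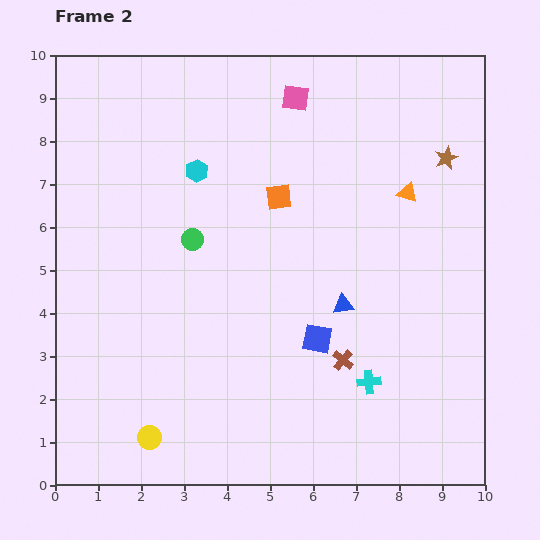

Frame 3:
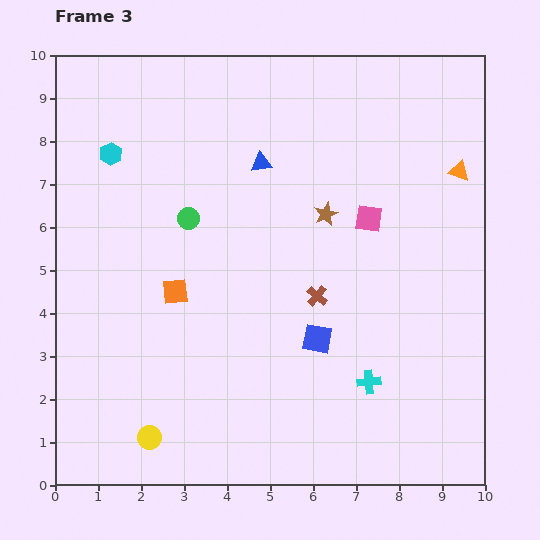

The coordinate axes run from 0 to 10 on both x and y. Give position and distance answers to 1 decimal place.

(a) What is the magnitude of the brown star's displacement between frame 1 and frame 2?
3.0

The brown star moved from (6.3, 8.8) to (9.1, 7.6), a distance of √(2.8² + 1.2²) ≈ 3.0.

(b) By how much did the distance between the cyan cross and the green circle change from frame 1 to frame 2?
+0.4

Distance in frame 1: 4.9. Distance in frame 2: 5.3.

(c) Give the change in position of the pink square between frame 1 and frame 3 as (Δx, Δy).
(3.3, 0.0)

The pink square was at (4.0, 6.2) in frame 1 and (7.3, 6.2) in frame 3.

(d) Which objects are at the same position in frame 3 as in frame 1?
the cyan cross, the blue square, the yellow circle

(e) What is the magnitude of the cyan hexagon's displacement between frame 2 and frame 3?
2.0

The cyan hexagon moved from (3.3, 7.3) to (1.3, 7.7), a distance of √(2.0² + 0.4²) ≈ 2.0.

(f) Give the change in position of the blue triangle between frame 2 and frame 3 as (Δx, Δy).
(-1.9, 3.3)

The blue triangle was at (6.7, 4.2) in frame 2 and (4.8, 7.5) in frame 3.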